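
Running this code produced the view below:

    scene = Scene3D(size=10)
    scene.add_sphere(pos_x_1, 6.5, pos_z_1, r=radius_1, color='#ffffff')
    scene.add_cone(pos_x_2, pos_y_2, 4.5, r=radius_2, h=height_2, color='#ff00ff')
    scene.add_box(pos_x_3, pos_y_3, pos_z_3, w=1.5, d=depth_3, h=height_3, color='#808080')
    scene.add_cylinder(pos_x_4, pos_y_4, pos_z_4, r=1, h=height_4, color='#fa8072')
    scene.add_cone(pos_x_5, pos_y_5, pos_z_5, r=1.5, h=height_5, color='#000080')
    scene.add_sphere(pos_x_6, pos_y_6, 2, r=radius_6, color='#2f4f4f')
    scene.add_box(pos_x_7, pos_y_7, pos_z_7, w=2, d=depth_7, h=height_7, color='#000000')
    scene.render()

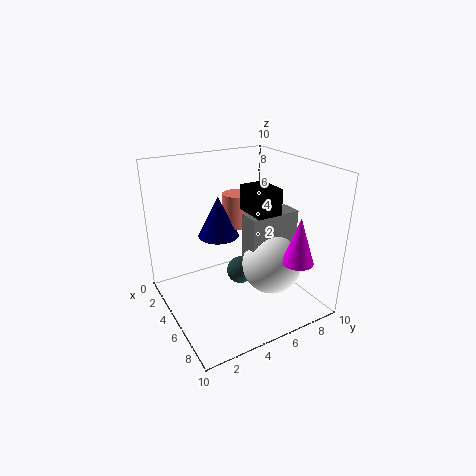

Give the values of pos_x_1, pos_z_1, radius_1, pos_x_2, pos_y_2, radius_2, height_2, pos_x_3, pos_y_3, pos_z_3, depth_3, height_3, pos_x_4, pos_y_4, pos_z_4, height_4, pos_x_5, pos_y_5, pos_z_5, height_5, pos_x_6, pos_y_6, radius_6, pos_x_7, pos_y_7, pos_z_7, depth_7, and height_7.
pos_x_1 = 7, pos_z_1 = 3.5, radius_1 = 2, pos_x_2 = 9, pos_y_2 = 7, radius_2 = 1, height_2 = 3, pos_x_3 = 5.5, pos_y_3 = 5, pos_z_3 = 3, depth_3 = 3.5, height_3 = 4, pos_x_4 = 3, pos_y_4 = 6, pos_z_4 = 5, height_4 = 2.5, pos_x_5 = 3, pos_y_5 = 4.5, pos_z_5 = 4.5, height_5 = 3, pos_x_6 = 4.5, pos_y_6 = 5.5, radius_6 = 1, pos_x_7 = 7, pos_y_7 = 4, pos_z_7 = 8, depth_7 = 1.5, height_7 = 1.5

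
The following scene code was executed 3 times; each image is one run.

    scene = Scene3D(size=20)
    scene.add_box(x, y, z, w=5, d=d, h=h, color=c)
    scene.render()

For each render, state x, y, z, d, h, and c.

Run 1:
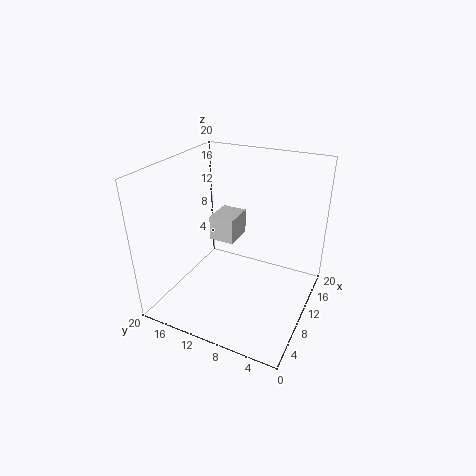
x = 14, y = 13, z = 6, d = 4, h = 4, c = 'lightgray'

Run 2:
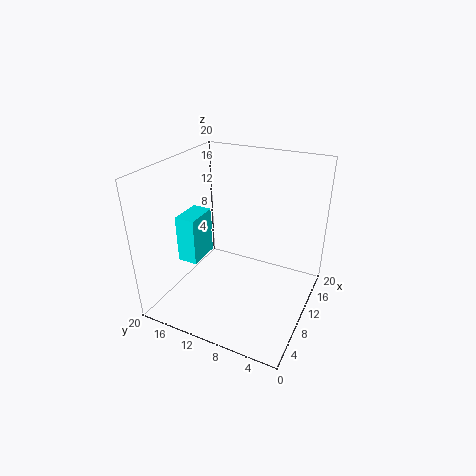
x = 8, y = 16, z = 5, d = 3, h = 7, c = 'cyan'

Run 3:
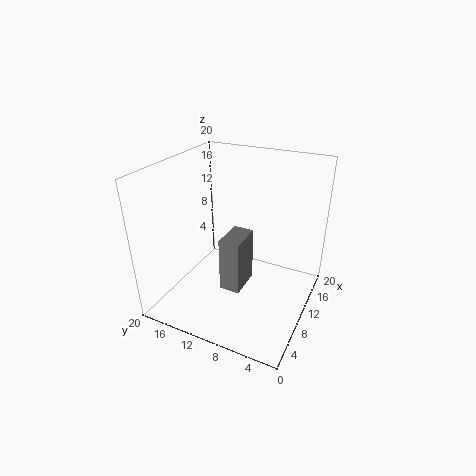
x = 8, y = 9, z = 2, d = 3, h = 8, c = 'gray'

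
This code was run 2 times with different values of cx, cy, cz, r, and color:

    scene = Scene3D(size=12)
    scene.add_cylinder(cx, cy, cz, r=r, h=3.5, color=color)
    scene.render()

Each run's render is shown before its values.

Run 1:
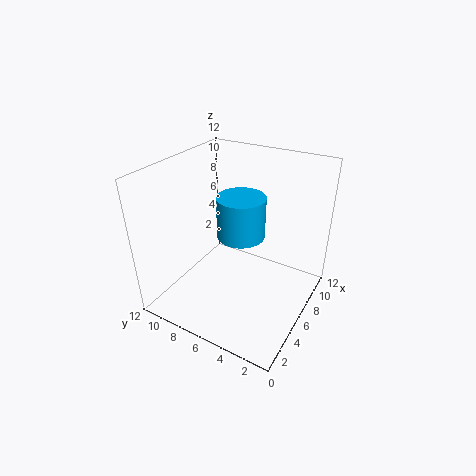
cx = 6.5, cy = 6, cz = 6, r = 2, color = 'deepskyblue'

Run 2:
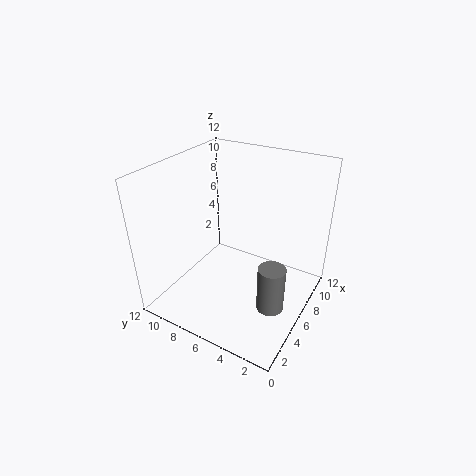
cx = 3, cy = 1.5, cz = 3, r = 1, color = 'gray'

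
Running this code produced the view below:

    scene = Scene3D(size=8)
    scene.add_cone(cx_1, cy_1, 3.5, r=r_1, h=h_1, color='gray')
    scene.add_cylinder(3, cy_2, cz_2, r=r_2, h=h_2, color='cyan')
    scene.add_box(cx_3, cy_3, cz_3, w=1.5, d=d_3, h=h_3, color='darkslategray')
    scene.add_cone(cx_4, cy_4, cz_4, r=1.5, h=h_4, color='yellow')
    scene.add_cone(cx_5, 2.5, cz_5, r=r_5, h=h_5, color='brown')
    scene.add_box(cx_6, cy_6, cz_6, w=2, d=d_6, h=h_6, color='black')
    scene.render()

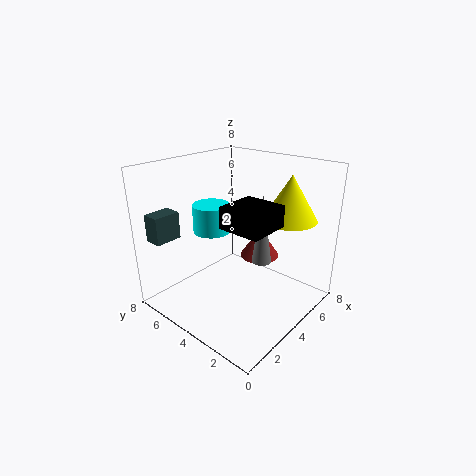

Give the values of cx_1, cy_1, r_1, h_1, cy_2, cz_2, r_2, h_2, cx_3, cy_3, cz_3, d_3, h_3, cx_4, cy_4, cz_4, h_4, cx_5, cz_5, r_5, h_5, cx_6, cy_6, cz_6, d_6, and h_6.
cx_1 = 3.5, cy_1 = 2, r_1 = 0.5, h_1 = 3.5, cy_2 = 5, cz_2 = 4.5, r_2 = 1, h_2 = 1.5, cx_3 = 0.5, cy_3 = 6.5, cz_3 = 4, d_3 = 1, h_3 = 1.5, cx_4 = 6, cy_4 = 2, cz_4 = 5, h_4 = 2.5, cx_5 = 4, cz_5 = 3.5, r_5 = 1, h_5 = 1.5, cx_6 = 1, cy_6 = 0.5, cz_6 = 6, d_6 = 2, h_6 = 1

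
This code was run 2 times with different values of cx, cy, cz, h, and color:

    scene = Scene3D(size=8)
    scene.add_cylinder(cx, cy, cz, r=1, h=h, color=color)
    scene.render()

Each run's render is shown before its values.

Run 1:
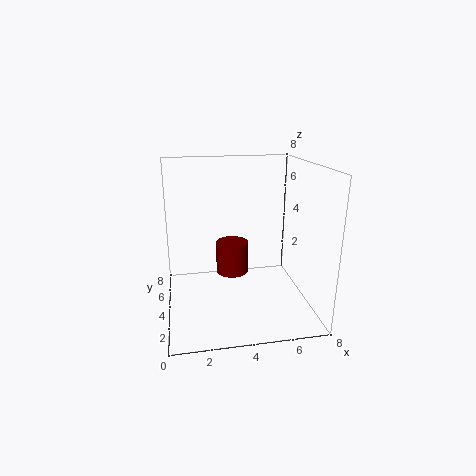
cx = 4; cy = 6; cz = 1; h = 2; color = 'maroon'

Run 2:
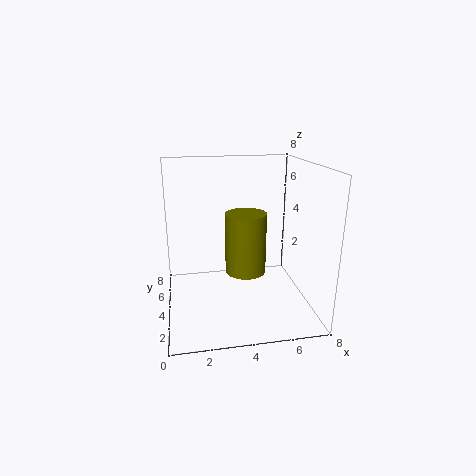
cx = 4; cy = 2; cz = 3; h = 3; color = 'olive'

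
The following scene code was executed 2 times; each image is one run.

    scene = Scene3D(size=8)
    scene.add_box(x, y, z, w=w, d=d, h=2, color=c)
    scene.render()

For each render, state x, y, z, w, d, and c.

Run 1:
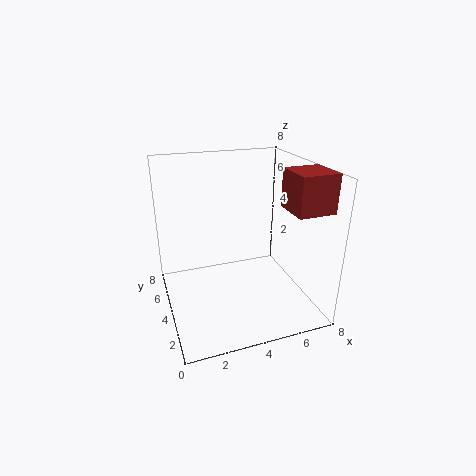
x = 6, y = 1, z = 6, w = 2, d = 2, c = 'brown'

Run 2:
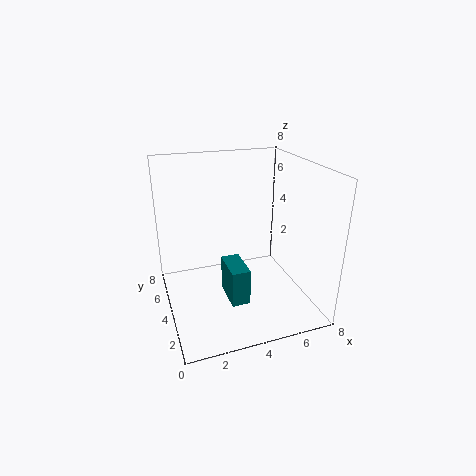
x = 3, y = 2, z = 1, w = 1, d = 2, c = 'teal'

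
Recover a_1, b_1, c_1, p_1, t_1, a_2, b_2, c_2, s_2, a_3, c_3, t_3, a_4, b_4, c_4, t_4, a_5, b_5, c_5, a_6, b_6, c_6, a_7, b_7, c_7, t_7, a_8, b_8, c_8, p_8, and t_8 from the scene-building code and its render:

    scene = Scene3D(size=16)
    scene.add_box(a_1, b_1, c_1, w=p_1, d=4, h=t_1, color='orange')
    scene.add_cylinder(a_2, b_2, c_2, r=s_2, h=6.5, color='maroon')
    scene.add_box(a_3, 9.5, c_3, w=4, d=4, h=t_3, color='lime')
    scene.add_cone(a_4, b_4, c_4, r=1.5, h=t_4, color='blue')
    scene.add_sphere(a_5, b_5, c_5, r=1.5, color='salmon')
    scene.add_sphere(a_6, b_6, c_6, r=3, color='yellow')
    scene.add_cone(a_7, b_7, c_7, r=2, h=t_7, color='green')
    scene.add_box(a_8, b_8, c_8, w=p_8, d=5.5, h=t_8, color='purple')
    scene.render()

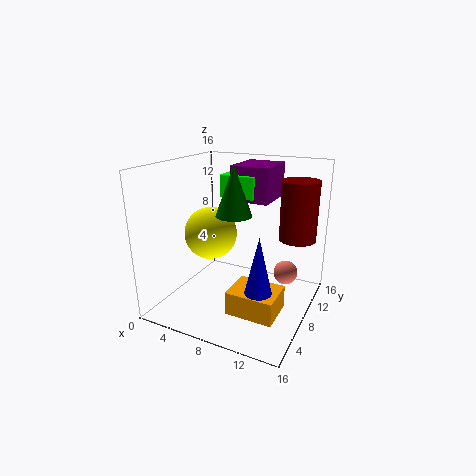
a_1 = 9; b_1 = 3; c_1 = 1.5; p_1 = 5; t_1 = 2.5; a_2 = 14; b_2 = 10.5; c_2 = 8; s_2 = 2; a_3 = 5; c_3 = 12; t_3 = 2.5; a_4 = 12; b_4 = 4.5; c_4 = 3.5; t_4 = 6.5; a_5 = 12; b_5 = 13.5; c_5 = 2; a_6 = 4.5; b_6 = 8; c_6 = 8; a_7 = 7.5; b_7 = 8; c_7 = 10.5; t_7 = 5.5; a_8 = 6; b_8 = 10; c_8 = 11.5; p_8 = 4.5; t_8 = 4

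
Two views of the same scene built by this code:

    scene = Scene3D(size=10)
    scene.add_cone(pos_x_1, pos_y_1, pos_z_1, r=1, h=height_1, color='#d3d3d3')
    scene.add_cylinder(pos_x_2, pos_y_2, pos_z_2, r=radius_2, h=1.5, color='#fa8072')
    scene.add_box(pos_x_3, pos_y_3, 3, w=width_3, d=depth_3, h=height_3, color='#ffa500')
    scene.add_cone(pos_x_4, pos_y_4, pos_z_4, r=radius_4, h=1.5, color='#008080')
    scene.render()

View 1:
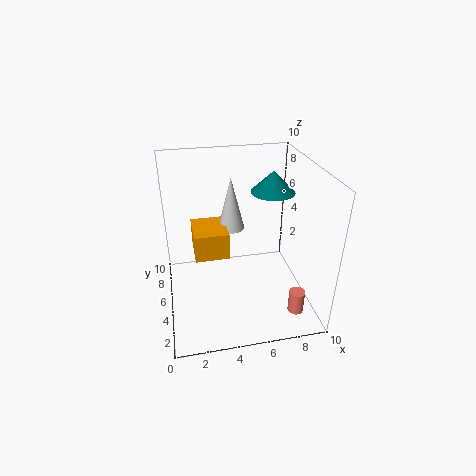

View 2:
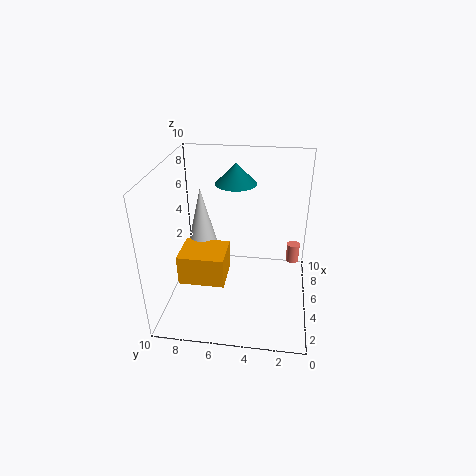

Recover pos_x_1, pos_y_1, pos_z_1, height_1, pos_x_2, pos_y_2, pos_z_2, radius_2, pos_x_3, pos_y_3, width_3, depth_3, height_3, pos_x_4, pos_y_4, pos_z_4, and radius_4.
pos_x_1 = 5; pos_y_1 = 7.5; pos_z_1 = 4.5; height_1 = 4; pos_x_2 = 8; pos_y_2 = 1; pos_z_2 = 1.5; radius_2 = 0.5; pos_x_3 = 2; pos_y_3 = 5.5; width_3 = 2.5; depth_3 = 3; height_3 = 2; pos_x_4 = 7.5; pos_y_4 = 5.5; pos_z_4 = 8; radius_4 = 1.5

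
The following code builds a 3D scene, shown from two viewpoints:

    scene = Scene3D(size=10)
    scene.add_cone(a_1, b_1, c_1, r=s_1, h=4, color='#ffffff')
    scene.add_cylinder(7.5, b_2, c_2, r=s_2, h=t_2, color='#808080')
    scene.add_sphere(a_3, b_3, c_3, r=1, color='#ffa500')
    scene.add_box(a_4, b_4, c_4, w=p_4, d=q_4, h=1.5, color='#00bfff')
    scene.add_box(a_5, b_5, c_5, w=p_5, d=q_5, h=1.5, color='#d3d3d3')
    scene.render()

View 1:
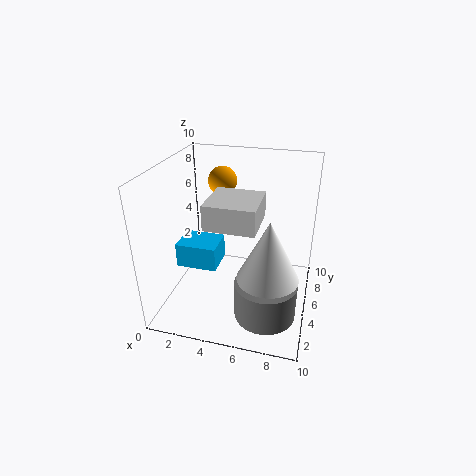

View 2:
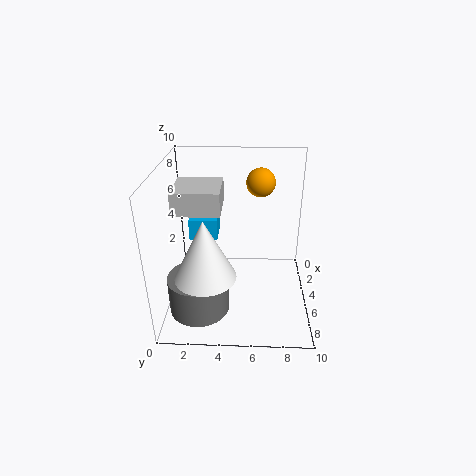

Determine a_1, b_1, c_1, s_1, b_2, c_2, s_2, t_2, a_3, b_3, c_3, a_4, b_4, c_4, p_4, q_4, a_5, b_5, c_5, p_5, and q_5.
a_1 = 7.5; b_1 = 3; c_1 = 3.5; s_1 = 2; b_2 = 2.5; c_2 = 1; s_2 = 2; t_2 = 2.5; a_3 = 3.5; b_3 = 6.5; c_3 = 8.5; a_4 = 2; b_4 = 1.5; c_4 = 4.5; p_4 = 2.5; q_4 = 2; a_5 = 4; b_5 = 1; c_5 = 7.5; p_5 = 3; q_5 = 3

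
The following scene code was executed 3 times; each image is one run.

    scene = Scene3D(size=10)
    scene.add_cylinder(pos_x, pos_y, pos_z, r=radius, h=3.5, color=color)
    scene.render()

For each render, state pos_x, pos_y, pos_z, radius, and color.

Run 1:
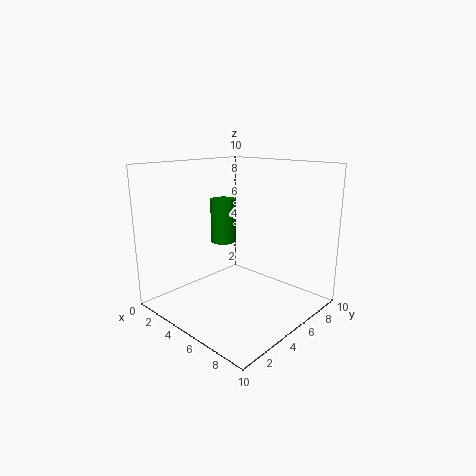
pos_x = 1.5, pos_y = 7, pos_z = 3.5, radius = 1, color = 'green'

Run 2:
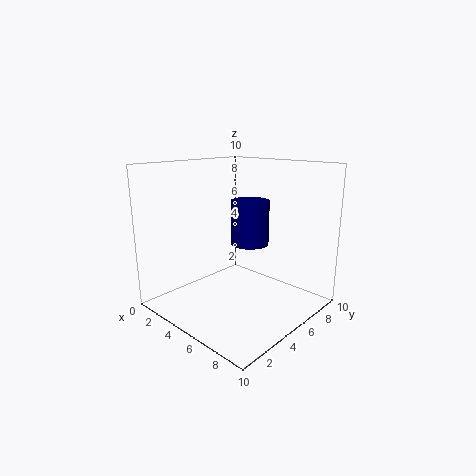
pos_x = 3.5, pos_y = 8, pos_z = 3.5, radius = 1.5, color = 'navy'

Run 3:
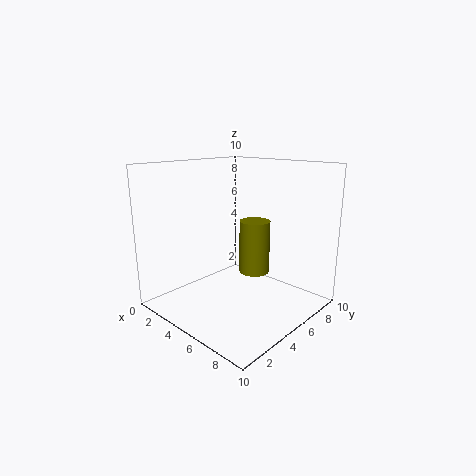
pos_x = 6.5, pos_y = 5, pos_z = 3, radius = 1, color = 'olive'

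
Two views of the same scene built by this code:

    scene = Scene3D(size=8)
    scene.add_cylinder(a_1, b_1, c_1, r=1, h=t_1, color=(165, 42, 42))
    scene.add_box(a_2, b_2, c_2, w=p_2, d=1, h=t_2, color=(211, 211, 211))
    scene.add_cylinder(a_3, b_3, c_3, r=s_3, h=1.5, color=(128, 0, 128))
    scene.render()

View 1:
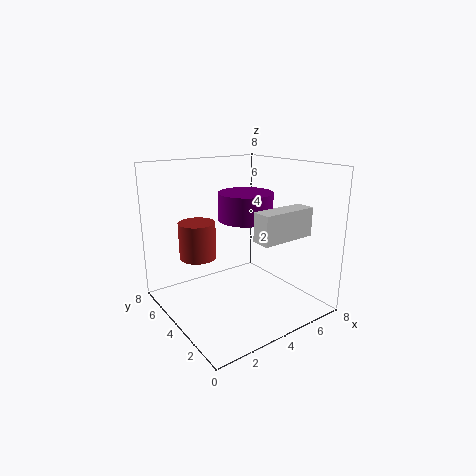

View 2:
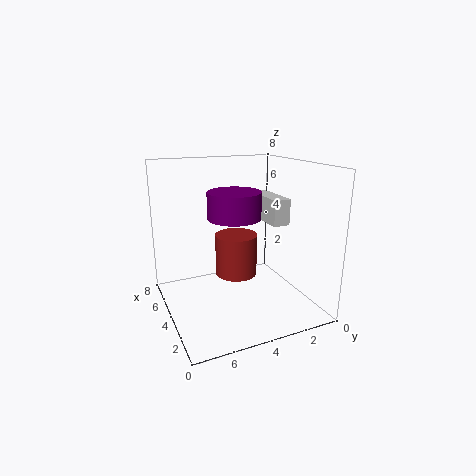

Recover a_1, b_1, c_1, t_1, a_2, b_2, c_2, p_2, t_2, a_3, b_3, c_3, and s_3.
a_1 = 2; b_1 = 5; c_1 = 3; t_1 = 2; a_2 = 3.5; b_2 = 1; c_2 = 4.5; p_2 = 3; t_2 = 1.5; a_3 = 4.5; b_3 = 4; c_3 = 5; s_3 = 1.5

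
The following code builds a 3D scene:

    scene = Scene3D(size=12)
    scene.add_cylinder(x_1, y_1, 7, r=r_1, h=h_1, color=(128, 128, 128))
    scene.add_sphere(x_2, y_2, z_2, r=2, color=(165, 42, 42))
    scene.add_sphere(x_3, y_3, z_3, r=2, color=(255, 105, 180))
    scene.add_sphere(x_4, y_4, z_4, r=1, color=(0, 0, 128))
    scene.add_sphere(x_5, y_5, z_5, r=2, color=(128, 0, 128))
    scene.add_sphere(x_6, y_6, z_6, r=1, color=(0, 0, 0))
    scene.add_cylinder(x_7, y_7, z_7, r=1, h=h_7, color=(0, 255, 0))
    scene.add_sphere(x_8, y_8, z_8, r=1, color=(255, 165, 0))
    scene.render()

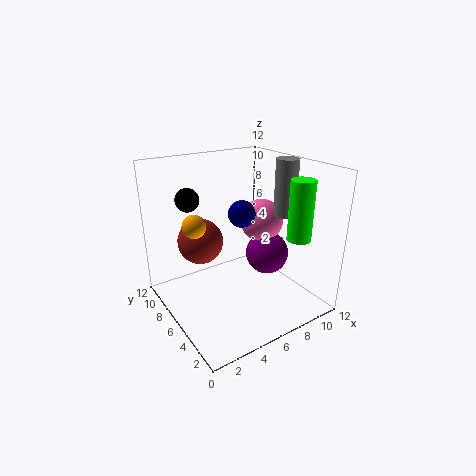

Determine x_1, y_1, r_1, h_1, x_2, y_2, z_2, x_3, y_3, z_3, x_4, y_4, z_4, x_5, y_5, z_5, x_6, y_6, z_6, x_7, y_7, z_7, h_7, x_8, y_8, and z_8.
x_1 = 11
y_1 = 6
r_1 = 1
h_1 = 5
x_2 = 4
y_2 = 9
z_2 = 5
x_3 = 10
y_3 = 8
z_3 = 6
x_4 = 5
y_4 = 4
z_4 = 9
x_5 = 10
y_5 = 7
z_5 = 3
x_6 = 3
y_6 = 9
z_6 = 9
x_7 = 10
y_7 = 3
z_7 = 6
h_7 = 5
x_8 = 3
y_8 = 8
z_8 = 7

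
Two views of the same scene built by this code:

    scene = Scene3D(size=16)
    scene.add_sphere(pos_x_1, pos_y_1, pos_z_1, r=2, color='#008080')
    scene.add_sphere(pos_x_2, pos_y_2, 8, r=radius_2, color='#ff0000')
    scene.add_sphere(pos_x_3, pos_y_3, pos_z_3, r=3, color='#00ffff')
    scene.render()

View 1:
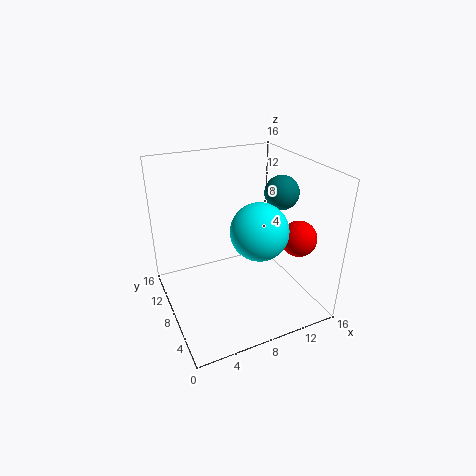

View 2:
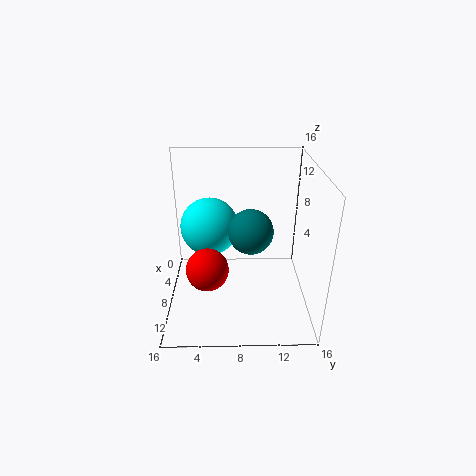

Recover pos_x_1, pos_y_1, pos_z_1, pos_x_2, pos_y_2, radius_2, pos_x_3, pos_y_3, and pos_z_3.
pos_x_1 = 14, pos_y_1 = 9, pos_z_1 = 12, pos_x_2 = 14, pos_y_2 = 5, radius_2 = 2, pos_x_3 = 9, pos_y_3 = 5, pos_z_3 = 10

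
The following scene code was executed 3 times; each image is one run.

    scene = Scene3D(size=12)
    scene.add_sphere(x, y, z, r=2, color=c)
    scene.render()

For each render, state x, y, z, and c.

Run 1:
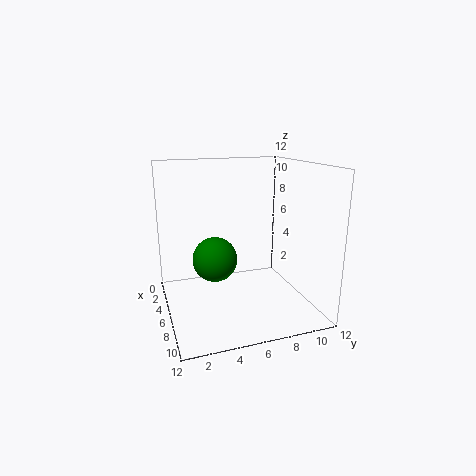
x = 4, y = 4.5, z = 3.5, c = 'green'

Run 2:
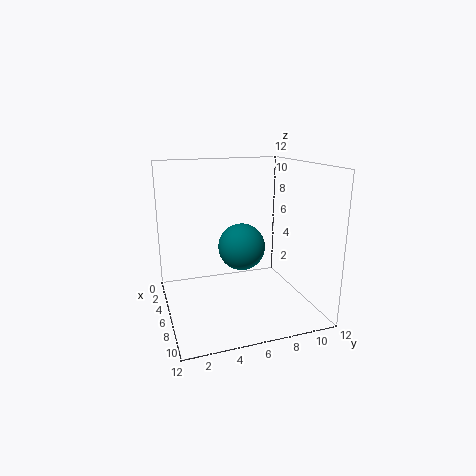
x = 5.5, y = 6.5, z = 5, c = 'teal'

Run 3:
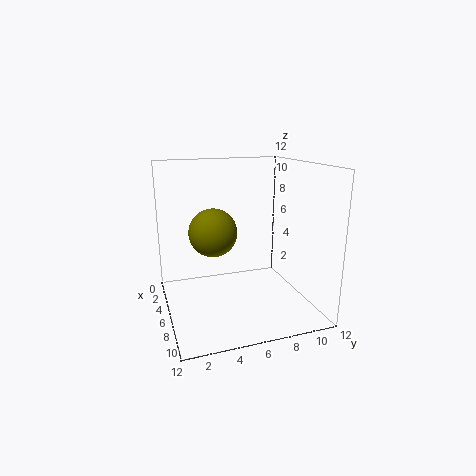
x = 5.5, y = 4, z = 6.5, c = 'olive'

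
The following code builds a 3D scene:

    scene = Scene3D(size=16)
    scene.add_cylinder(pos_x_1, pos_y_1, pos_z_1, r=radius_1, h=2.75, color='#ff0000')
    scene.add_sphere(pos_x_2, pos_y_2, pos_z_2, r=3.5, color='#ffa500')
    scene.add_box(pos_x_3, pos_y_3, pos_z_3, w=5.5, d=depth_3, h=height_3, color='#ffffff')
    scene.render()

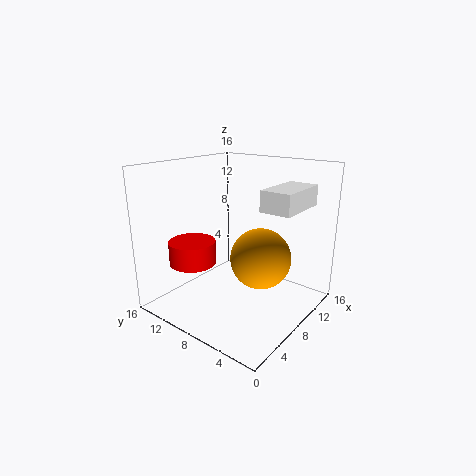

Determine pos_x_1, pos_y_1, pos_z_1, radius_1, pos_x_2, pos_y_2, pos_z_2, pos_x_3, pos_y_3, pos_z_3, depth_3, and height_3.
pos_x_1 = 6; pos_y_1 = 13.25; pos_z_1 = 4.25; radius_1 = 2.75; pos_x_2 = 10; pos_y_2 = 6.25; pos_z_2 = 5.25; pos_x_3 = 5; pos_y_3 = 0.25; pos_z_3 = 12.5; depth_3 = 3; height_3 = 2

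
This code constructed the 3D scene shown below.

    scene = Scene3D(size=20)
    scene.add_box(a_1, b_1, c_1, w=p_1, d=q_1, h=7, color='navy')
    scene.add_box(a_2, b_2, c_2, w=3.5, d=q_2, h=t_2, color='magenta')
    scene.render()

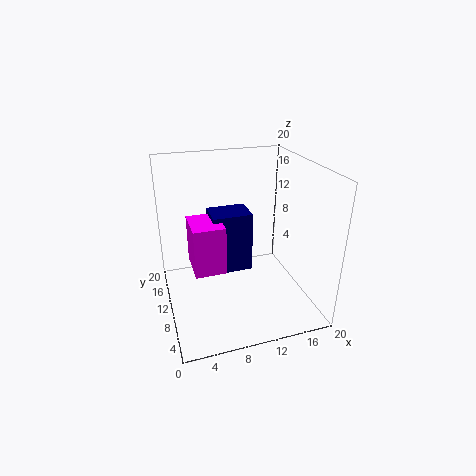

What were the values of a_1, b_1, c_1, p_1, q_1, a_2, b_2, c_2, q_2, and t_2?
a_1 = 5; b_1 = 3; c_1 = 9.5; p_1 = 4.5; q_1 = 3.5; a_2 = 2.5; b_2 = 1.5; c_2 = 10.5; q_2 = 4.5; t_2 = 5.5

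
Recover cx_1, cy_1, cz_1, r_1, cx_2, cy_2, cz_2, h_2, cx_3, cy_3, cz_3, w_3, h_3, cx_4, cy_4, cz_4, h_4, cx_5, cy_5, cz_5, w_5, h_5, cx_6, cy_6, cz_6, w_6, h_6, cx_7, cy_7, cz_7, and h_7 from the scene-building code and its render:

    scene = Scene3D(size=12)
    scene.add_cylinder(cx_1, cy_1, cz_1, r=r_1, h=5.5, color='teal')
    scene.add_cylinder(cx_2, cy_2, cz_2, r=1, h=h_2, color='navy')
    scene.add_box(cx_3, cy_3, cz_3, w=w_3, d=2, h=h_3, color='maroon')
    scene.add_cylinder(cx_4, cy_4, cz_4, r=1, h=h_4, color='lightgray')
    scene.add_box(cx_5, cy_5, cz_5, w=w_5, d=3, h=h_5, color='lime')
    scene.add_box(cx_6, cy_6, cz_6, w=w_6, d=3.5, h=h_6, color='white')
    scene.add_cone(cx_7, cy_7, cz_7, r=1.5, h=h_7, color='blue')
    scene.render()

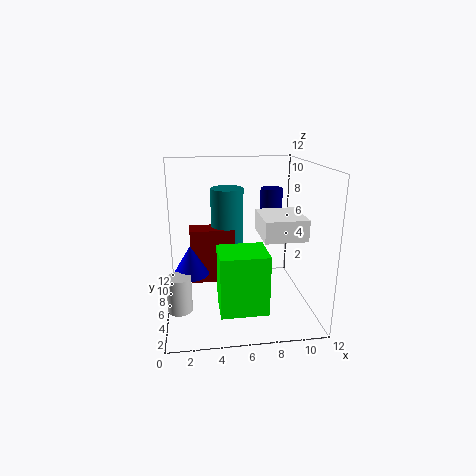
cx_1 = 5.5, cy_1 = 9.5, cz_1 = 4, r_1 = 1.5, cx_2 = 9.5, cy_2 = 9, cz_2 = 5, h_2 = 4.5, cx_3 = 2, cy_3 = 8, cz_3 = 1, w_3 = 4, h_3 = 5, cx_4 = 1, cy_4 = 4.5, cz_4 = 0.5, h_4 = 3, cx_5 = 4, cy_5 = 0.5, cz_5 = 2, w_5 = 3.5, h_5 = 4.5, cx_6 = 7, cy_6 = 0.5, cz_6 = 7.5, w_6 = 3, h_6 = 1.5, cx_7 = 2, cy_7 = 6, cz_7 = 3, h_7 = 2.5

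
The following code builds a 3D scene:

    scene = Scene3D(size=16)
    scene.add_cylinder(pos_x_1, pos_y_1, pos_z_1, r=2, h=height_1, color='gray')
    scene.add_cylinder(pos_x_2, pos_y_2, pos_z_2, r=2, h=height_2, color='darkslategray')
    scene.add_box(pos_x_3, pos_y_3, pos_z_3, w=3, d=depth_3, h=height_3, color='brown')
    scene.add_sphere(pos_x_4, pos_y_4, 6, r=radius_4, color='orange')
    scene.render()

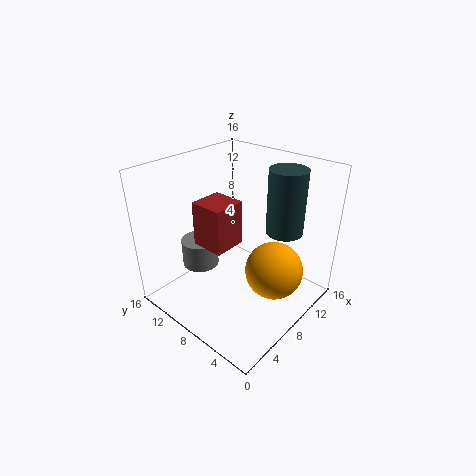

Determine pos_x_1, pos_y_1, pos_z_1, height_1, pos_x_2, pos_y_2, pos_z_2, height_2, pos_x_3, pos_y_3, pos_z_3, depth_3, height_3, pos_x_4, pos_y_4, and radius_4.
pos_x_1 = 5; pos_y_1 = 11; pos_z_1 = 5; height_1 = 3; pos_x_2 = 11; pos_y_2 = 4; pos_z_2 = 9; height_2 = 7; pos_x_3 = 1; pos_y_3 = 4; pos_z_3 = 11; depth_3 = 3; height_3 = 4; pos_x_4 = 8; pos_y_4 = 3; radius_4 = 3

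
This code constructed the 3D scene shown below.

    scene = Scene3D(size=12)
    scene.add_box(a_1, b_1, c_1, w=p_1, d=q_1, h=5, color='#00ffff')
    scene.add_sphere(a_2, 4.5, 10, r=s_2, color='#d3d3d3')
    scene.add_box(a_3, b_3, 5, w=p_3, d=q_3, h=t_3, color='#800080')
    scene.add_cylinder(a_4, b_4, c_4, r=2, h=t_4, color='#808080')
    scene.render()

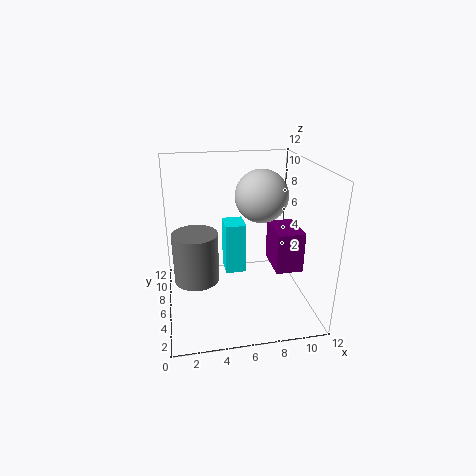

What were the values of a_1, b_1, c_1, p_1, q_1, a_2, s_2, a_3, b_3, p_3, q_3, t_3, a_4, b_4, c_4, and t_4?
a_1 = 5.5
b_1 = 9.5
c_1 = 0.5
p_1 = 2
q_1 = 2.5
a_2 = 7.5
s_2 = 2
a_3 = 8
b_3 = 1.5
p_3 = 2
q_3 = 3
t_3 = 3
a_4 = 2.5
b_4 = 7.5
c_4 = 1.5
t_4 = 4.5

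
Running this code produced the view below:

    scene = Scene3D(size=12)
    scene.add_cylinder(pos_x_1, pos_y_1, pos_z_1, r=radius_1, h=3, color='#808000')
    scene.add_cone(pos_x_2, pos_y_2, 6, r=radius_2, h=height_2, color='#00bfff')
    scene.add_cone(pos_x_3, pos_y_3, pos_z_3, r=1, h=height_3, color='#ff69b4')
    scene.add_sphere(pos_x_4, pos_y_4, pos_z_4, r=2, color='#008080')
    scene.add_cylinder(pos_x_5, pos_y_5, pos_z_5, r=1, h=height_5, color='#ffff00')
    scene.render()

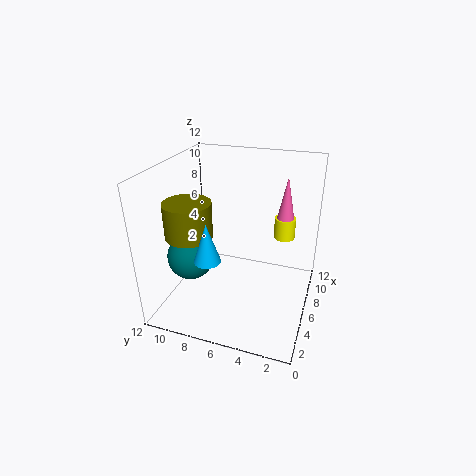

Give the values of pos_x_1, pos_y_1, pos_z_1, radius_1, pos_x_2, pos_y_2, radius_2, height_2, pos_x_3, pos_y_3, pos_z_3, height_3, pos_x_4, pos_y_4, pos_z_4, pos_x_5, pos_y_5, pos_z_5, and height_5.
pos_x_1 = 5
pos_y_1 = 10
pos_z_1 = 6
radius_1 = 2
pos_x_2 = 2
pos_y_2 = 7
radius_2 = 1
height_2 = 3
pos_x_3 = 11
pos_y_3 = 3
pos_z_3 = 5
height_3 = 5
pos_x_4 = 5
pos_y_4 = 10
pos_z_4 = 4
pos_x_5 = 11
pos_y_5 = 3
pos_z_5 = 4
height_5 = 2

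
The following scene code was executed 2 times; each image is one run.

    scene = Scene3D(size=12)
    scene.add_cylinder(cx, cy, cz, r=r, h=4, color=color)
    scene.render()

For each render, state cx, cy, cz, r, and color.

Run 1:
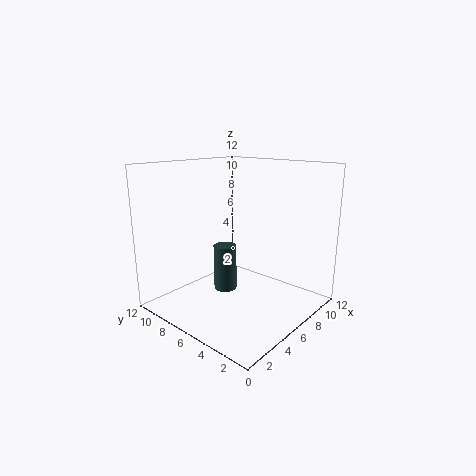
cx = 6, cy = 7.5, cz = 1, r = 1, color = 'darkslategray'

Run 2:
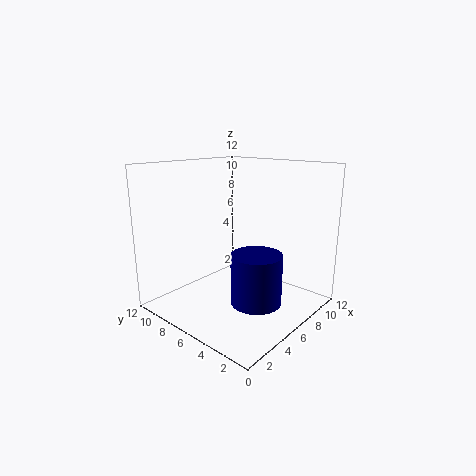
cx = 5, cy = 3.25, cz = 1.5, r = 2, color = 'navy'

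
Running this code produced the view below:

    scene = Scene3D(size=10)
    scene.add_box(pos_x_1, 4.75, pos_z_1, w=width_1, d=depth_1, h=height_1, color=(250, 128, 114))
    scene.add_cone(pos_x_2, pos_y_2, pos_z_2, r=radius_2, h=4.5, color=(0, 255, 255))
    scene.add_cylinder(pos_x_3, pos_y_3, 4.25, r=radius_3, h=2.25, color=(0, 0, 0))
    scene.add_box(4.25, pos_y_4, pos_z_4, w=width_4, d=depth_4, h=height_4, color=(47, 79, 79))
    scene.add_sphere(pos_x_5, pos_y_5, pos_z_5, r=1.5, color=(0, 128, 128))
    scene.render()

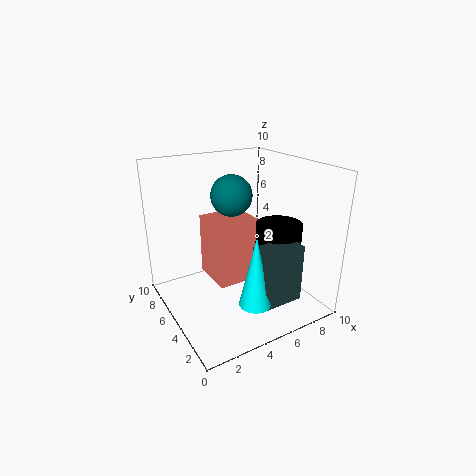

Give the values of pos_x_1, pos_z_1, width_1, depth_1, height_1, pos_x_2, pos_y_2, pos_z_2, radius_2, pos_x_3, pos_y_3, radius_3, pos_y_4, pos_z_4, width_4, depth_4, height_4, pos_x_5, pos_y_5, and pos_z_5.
pos_x_1 = 3.5
pos_z_1 = 1.5
width_1 = 3.25
depth_1 = 3.25
height_1 = 4.5
pos_x_2 = 4
pos_y_2 = 1.25
pos_z_2 = 2.25
radius_2 = 1
pos_x_3 = 6.75
pos_y_3 = 2.75
radius_3 = 1.5
pos_y_4 = 0.5
pos_z_4 = 2
width_4 = 2.75
depth_4 = 1.5
height_4 = 3.75
pos_x_5 = 5.5
pos_y_5 = 6.75
pos_z_5 = 7.5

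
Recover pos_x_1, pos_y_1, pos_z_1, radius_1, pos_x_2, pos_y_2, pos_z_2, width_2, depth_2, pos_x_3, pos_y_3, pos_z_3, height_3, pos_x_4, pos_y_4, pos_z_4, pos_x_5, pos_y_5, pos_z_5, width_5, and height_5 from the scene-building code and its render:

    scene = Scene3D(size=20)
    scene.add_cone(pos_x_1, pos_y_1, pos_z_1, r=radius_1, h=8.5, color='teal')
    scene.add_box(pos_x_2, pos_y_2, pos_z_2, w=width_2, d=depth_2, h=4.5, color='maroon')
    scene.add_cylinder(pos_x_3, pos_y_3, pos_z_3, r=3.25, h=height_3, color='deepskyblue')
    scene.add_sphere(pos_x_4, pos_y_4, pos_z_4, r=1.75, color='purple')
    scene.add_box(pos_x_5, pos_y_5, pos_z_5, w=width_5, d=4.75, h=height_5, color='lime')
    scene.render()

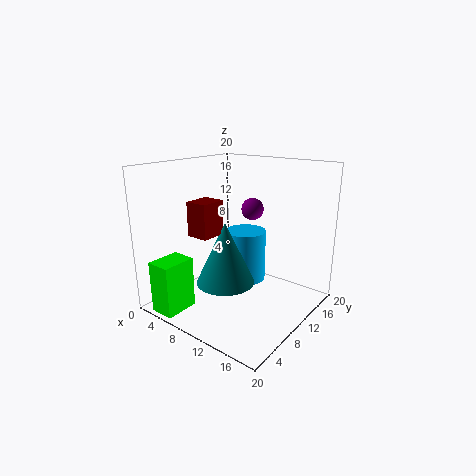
pos_x_1 = 9.75; pos_y_1 = 7.5; pos_z_1 = 4.25; radius_1 = 4; pos_x_2 = 6.5; pos_y_2 = 4; pos_z_2 = 11.25; width_2 = 3; depth_2 = 3.5; pos_x_3 = 6.75; pos_y_3 = 16.25; pos_z_3 = 0.5; height_3 = 8.25; pos_x_4 = 7.5; pos_y_4 = 17; pos_z_4 = 12.25; pos_x_5 = 2.25; pos_y_5 = 0.5; pos_z_5 = 0.25; width_5 = 3.5; height_5 = 7.25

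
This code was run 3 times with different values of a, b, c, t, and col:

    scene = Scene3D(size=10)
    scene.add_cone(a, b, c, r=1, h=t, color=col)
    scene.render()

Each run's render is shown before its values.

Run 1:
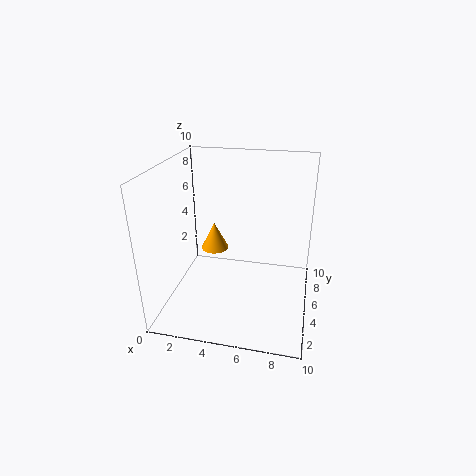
a = 3, b = 6, c = 3.5, t = 2, col = 'orange'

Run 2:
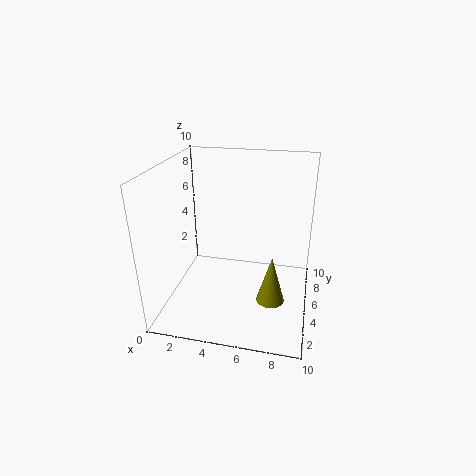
a = 7.5, b = 4.5, c = 0.5, t = 3.5, col = 'olive'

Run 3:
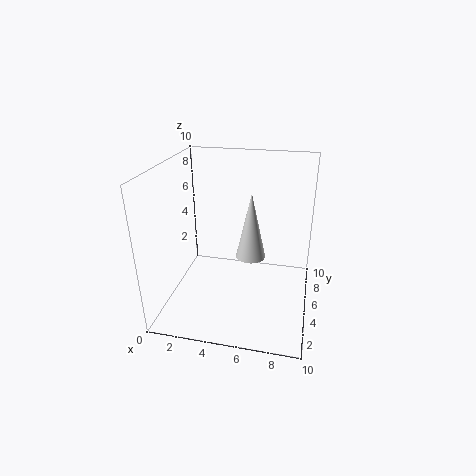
a = 6, b = 4.5, c = 4, t = 4.5, col = 'lightgray'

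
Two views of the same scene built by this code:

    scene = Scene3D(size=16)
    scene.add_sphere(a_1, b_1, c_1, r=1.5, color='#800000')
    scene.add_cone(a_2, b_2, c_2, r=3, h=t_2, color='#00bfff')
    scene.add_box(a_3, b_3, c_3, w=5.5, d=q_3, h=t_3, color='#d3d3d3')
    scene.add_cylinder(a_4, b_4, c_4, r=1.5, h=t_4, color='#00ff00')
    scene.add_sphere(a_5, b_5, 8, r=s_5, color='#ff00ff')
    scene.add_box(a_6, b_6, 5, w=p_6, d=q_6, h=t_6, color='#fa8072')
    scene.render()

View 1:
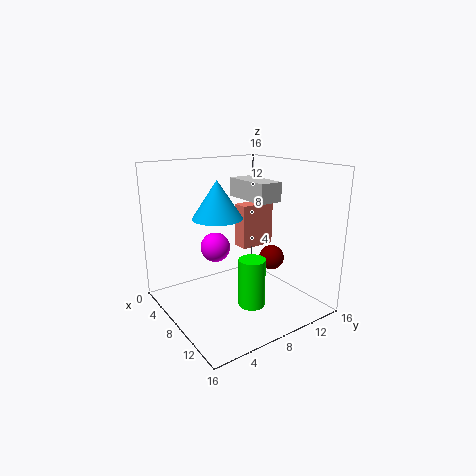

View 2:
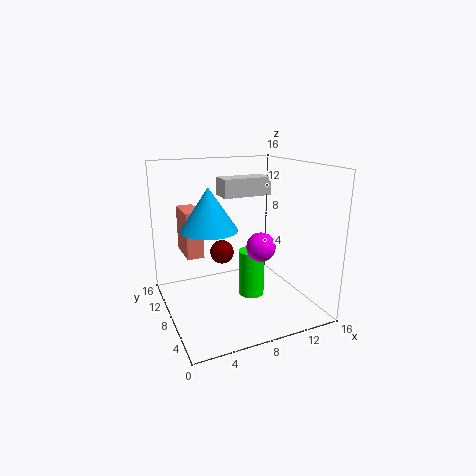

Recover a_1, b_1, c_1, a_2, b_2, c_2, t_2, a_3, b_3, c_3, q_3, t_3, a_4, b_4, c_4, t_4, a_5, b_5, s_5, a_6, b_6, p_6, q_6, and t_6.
a_1 = 8; b_1 = 13; c_1 = 4.5; a_2 = 4.5; b_2 = 7.5; c_2 = 9.5; t_2 = 4.5; a_3 = 6.5; b_3 = 8; c_3 = 12.5; q_3 = 2.5; t_3 = 2; a_4 = 10; b_4 = 8.5; c_4 = 0.5; t_4 = 5.5; a_5 = 9; b_5 = 4.5; s_5 = 1.5; a_6 = 3; b_6 = 11; p_6 = 2; q_6 = 4.5; t_6 = 5.5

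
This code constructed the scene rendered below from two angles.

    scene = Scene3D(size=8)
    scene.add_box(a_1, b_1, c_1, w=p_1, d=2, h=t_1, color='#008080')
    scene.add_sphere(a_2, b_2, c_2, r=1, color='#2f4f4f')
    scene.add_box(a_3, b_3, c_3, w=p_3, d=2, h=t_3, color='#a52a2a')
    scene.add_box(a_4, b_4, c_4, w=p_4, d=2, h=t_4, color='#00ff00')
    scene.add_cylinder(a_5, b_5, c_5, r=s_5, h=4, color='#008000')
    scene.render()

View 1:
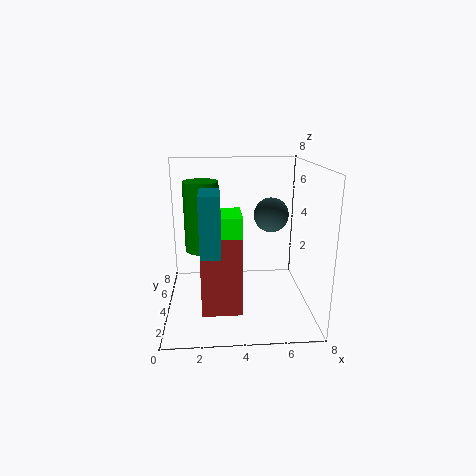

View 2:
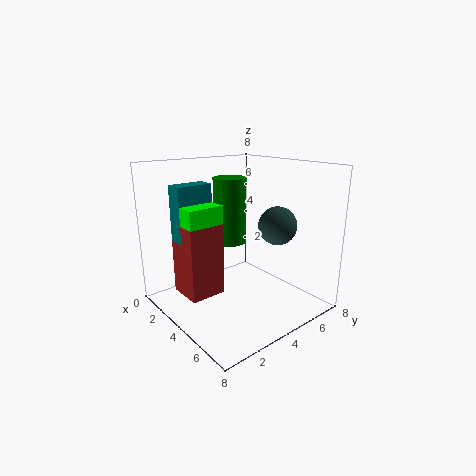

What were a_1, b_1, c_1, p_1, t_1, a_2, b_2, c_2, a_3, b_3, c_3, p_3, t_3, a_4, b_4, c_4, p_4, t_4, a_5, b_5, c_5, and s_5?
a_1 = 2
b_1 = 1
c_1 = 4
p_1 = 1
t_1 = 3
a_2 = 6
b_2 = 5
c_2 = 5
a_3 = 2
b_3 = 1
c_3 = 1
p_3 = 2
t_3 = 4
a_4 = 3
b_4 = 1
c_4 = 4
p_4 = 1
t_4 = 2
a_5 = 2
b_5 = 5
c_5 = 3
s_5 = 1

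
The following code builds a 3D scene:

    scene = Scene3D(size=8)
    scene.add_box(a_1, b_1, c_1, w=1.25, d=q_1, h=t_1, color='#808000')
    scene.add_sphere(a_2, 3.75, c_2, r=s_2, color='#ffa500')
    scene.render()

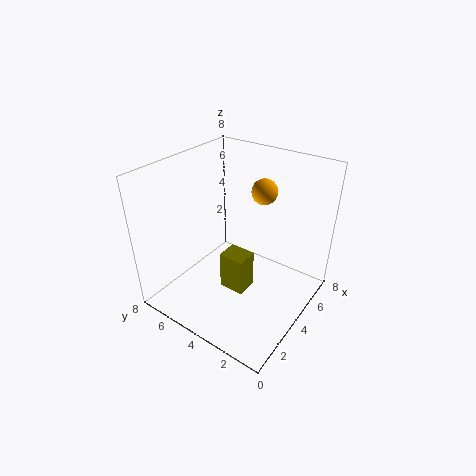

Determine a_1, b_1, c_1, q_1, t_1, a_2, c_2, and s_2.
a_1 = 3.25
b_1 = 3.25
c_1 = 0.75
q_1 = 1.5
t_1 = 2.25
a_2 = 6.25
c_2 = 6
s_2 = 0.75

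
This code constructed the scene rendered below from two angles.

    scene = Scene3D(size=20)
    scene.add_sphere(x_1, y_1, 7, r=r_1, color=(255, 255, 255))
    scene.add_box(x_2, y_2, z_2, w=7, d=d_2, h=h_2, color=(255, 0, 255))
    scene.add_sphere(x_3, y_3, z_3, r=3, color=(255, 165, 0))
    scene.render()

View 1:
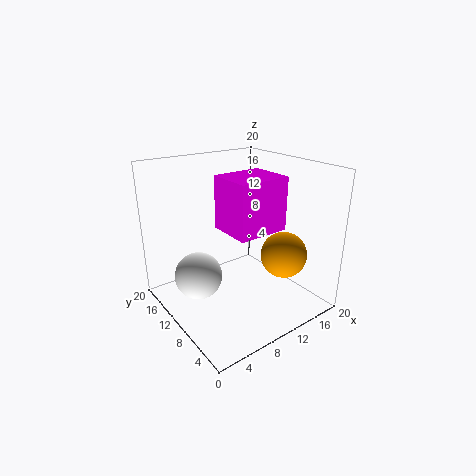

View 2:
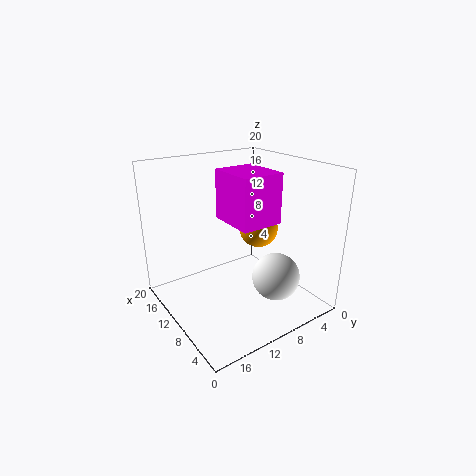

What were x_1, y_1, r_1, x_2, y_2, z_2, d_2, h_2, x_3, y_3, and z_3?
x_1 = 3; y_1 = 9; r_1 = 3; x_2 = 7; y_2 = 5; z_2 = 12; d_2 = 6; h_2 = 7; x_3 = 13; y_3 = 4; z_3 = 9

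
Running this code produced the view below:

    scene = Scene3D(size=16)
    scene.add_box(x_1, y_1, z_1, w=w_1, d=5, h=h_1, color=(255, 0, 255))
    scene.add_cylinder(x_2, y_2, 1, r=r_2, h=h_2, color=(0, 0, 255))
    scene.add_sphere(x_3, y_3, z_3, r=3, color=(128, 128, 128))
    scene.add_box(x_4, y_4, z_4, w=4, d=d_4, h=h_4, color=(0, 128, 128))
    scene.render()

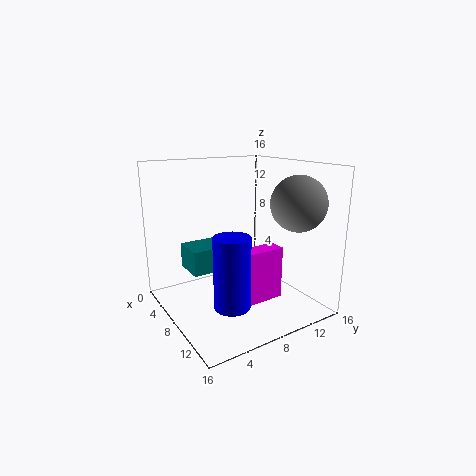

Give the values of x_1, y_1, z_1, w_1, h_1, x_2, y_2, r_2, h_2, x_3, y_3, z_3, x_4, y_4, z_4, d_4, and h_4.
x_1 = 9, y_1 = 7, z_1 = 1, w_1 = 2, h_1 = 6, x_2 = 10, y_2 = 6, r_2 = 2, h_2 = 8, x_3 = 12, y_3 = 13, z_3 = 12, x_4 = 1, y_4 = 4, z_4 = 3, d_4 = 5, h_4 = 3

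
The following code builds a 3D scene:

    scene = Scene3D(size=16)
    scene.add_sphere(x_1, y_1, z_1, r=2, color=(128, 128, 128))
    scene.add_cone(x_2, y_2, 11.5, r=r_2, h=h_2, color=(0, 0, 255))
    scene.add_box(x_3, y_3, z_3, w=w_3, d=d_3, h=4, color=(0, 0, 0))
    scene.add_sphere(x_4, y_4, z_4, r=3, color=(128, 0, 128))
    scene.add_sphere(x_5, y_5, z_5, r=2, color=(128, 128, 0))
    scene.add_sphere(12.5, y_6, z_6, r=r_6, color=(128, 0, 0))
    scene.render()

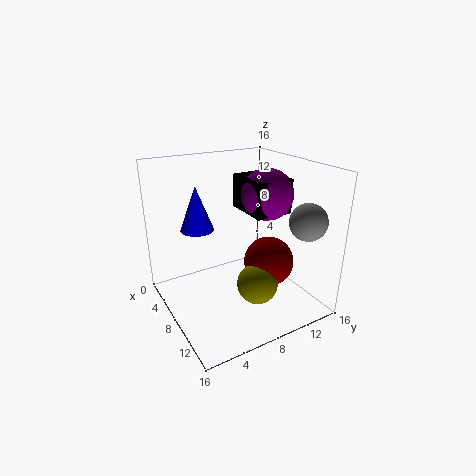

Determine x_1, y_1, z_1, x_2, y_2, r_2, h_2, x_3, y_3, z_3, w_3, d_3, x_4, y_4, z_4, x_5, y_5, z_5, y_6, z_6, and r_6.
x_1 = 13; y_1 = 13.5; z_1 = 10.5; x_2 = 11; y_2 = 2; r_2 = 1.5; h_2 = 4; x_3 = 3.5; y_3 = 10; z_3 = 10; w_3 = 5.5; d_3 = 4.5; x_4 = 7; y_4 = 12.5; z_4 = 12; x_5 = 13.5; y_5 = 7; z_5 = 5.5; y_6 = 9; z_6 = 7; r_6 = 2.5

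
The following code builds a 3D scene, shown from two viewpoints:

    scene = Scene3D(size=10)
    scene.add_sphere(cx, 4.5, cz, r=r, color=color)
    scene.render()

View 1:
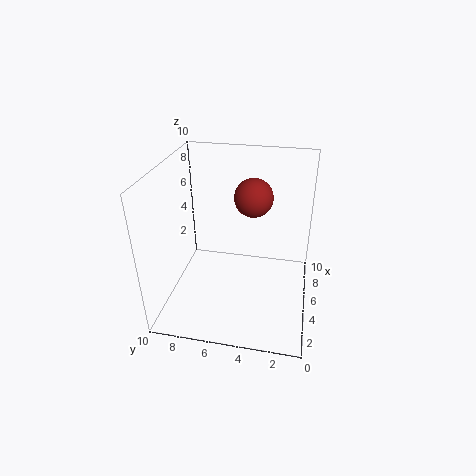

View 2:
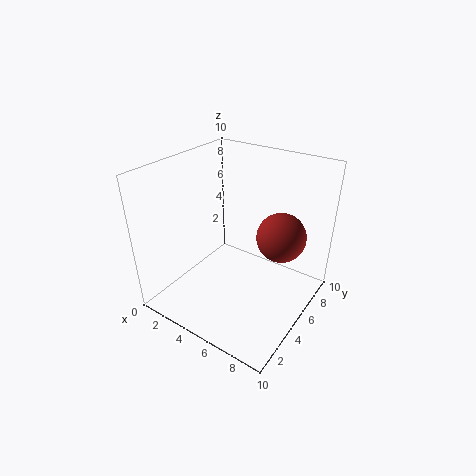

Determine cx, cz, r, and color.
cx = 8.5, cz = 6.5, r = 1.5, color = 'brown'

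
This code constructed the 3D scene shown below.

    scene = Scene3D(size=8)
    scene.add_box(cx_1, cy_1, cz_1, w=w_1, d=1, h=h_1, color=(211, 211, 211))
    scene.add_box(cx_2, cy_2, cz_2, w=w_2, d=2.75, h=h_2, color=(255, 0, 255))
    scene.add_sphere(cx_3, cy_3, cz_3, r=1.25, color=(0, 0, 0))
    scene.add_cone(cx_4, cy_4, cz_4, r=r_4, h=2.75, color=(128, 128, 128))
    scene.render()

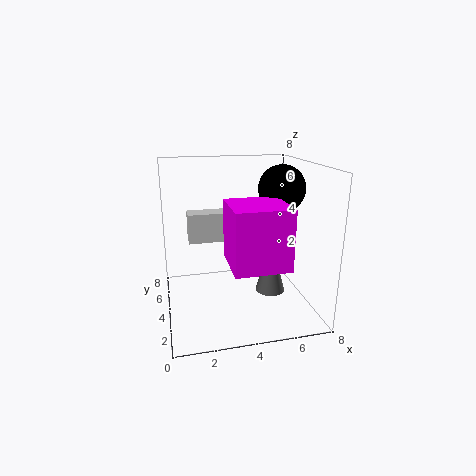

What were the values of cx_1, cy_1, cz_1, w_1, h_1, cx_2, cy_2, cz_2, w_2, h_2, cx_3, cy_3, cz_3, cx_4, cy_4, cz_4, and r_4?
cx_1 = 1.25; cy_1 = 3; cz_1 = 4.25; w_1 = 2.25; h_1 = 1.5; cx_2 = 3; cy_2 = 0.25; cz_2 = 3.5; w_2 = 2.75; h_2 = 3; cx_3 = 6.25; cy_3 = 3.5; cz_3 = 6.75; cx_4 = 5.25; cy_4 = 2; cz_4 = 1.75; r_4 = 0.75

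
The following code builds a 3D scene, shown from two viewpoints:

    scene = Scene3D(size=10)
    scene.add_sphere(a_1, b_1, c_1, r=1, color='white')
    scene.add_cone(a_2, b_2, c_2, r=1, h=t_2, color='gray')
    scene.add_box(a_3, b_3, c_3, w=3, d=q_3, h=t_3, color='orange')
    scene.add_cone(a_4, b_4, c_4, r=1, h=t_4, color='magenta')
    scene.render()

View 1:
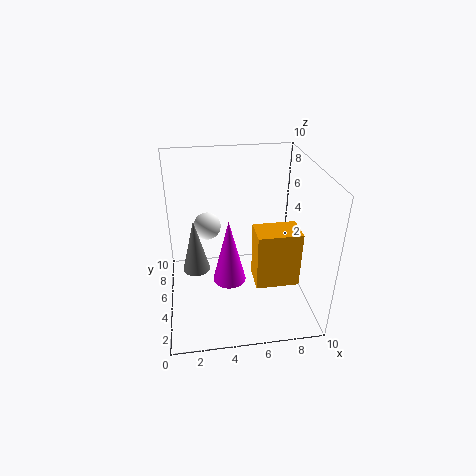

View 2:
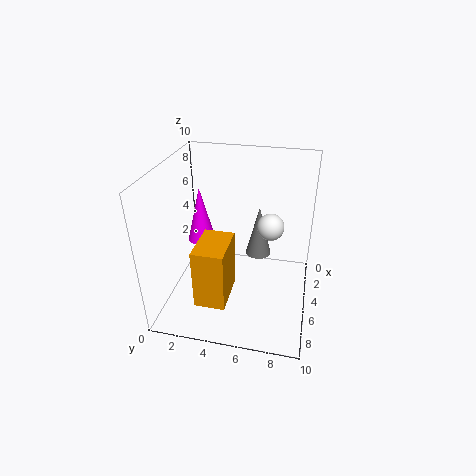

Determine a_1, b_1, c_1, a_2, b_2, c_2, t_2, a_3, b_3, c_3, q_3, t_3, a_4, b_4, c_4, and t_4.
a_1 = 3; b_1 = 7; c_1 = 5; a_2 = 2; b_2 = 6; c_2 = 2; t_2 = 4; a_3 = 6; b_3 = 3; c_3 = 2; q_3 = 2; t_3 = 4; a_4 = 4; b_4 = 2; c_4 = 4; t_4 = 4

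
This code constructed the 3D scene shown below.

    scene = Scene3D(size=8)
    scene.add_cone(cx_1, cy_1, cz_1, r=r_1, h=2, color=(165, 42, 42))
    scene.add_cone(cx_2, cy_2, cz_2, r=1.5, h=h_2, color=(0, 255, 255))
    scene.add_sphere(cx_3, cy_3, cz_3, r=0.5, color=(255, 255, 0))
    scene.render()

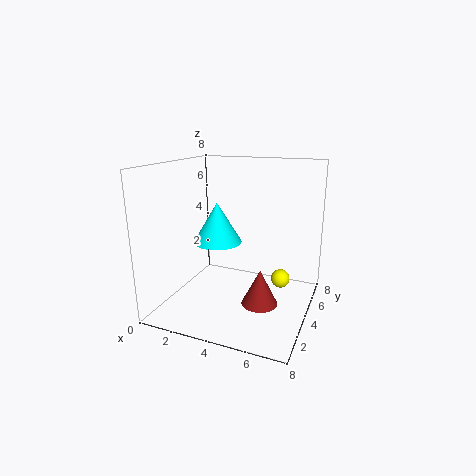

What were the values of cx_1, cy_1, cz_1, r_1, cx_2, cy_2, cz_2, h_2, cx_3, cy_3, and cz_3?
cx_1 = 5.5, cy_1 = 3.5, cz_1 = 0.5, r_1 = 1, cx_2 = 2, cy_2 = 5.5, cz_2 = 3, h_2 = 2.5, cx_3 = 6.5, cy_3 = 4, cz_3 = 2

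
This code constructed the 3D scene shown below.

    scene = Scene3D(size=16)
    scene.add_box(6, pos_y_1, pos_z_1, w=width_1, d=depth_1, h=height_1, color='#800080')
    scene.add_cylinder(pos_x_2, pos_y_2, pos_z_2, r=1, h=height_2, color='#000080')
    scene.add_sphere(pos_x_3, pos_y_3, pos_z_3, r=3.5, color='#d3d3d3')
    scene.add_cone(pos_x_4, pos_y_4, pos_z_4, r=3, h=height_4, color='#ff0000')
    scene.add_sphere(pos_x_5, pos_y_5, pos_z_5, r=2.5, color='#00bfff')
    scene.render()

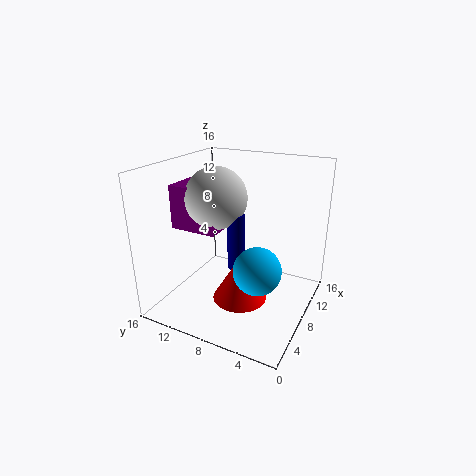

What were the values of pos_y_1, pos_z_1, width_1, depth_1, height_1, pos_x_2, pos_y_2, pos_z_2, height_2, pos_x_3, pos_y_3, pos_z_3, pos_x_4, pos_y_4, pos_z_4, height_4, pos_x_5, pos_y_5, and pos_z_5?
pos_y_1 = 10
pos_z_1 = 8.5
width_1 = 4
depth_1 = 5.5
height_1 = 5
pos_x_2 = 8.5
pos_y_2 = 8.5
pos_z_2 = 4
height_2 = 6.5
pos_x_3 = 8.5
pos_y_3 = 11
pos_z_3 = 12
pos_x_4 = 6.5
pos_y_4 = 7
pos_z_4 = 1.5
height_4 = 5
pos_x_5 = 5.5
pos_y_5 = 4.5
pos_z_5 = 6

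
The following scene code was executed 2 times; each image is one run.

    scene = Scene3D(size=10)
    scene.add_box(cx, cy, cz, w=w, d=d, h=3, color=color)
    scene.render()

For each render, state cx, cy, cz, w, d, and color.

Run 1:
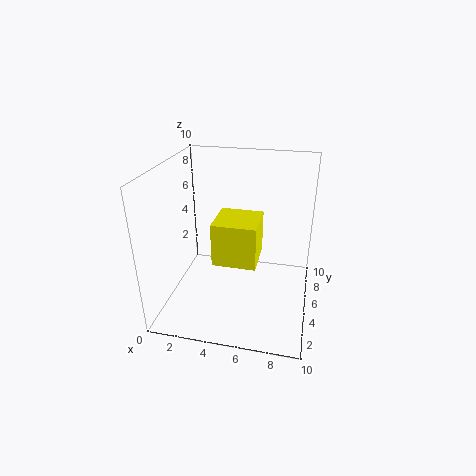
cx = 3.5; cy = 3.5; cz = 3.5; w = 3; d = 3; color = 'yellow'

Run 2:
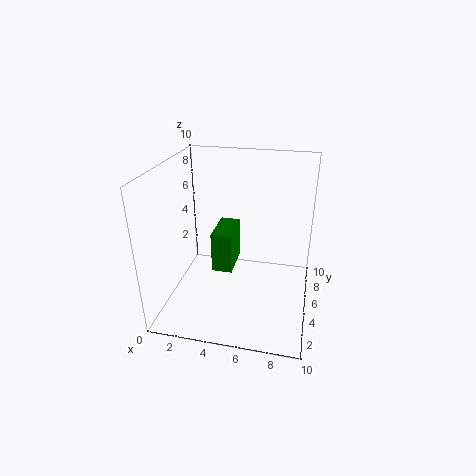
cx = 3; cy = 5; cz = 2; w = 1.5; d = 3; color = 'green'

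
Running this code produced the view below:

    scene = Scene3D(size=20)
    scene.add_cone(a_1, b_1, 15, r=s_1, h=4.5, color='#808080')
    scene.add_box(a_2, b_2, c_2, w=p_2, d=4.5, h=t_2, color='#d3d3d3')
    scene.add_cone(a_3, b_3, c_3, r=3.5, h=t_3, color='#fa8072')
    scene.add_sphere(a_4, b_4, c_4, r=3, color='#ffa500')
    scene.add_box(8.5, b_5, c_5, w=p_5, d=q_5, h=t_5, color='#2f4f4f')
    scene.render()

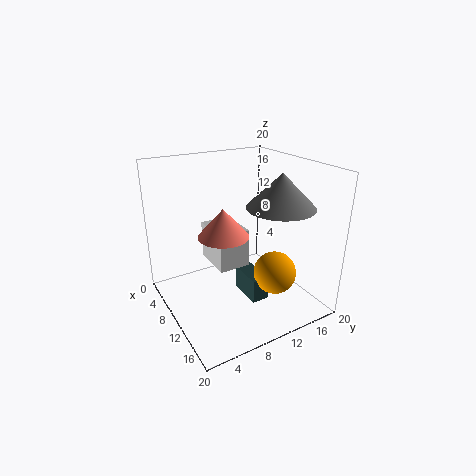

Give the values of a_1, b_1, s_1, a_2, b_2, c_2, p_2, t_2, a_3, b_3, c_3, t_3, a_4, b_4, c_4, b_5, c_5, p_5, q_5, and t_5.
a_1 = 14
b_1 = 14
s_1 = 4.5
a_2 = 4.5
b_2 = 7
c_2 = 5.5
p_2 = 6
t_2 = 5.5
a_3 = 9.5
b_3 = 8
c_3 = 10.5
t_3 = 4
a_4 = 13.5
b_4 = 14
c_4 = 5
b_5 = 10.5
c_5 = 1
p_5 = 5
q_5 = 2.5
t_5 = 3.5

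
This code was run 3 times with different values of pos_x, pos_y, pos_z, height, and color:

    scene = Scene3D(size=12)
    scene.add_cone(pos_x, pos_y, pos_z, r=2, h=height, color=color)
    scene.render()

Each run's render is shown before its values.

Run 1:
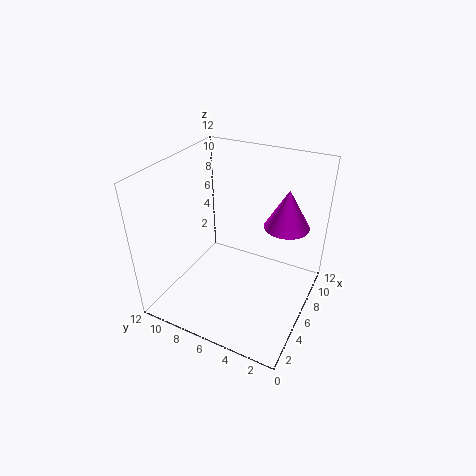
pos_x = 9.5, pos_y = 3, pos_z = 6, height = 3.5, color = 'magenta'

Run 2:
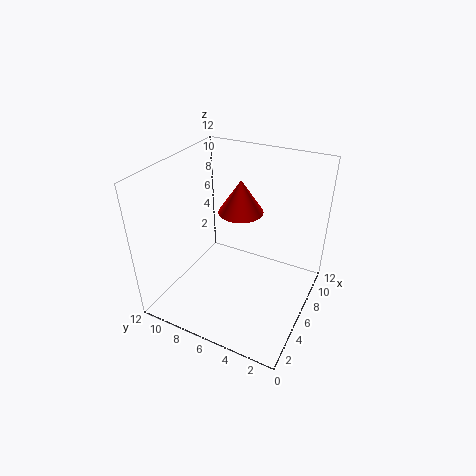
pos_x = 8.5, pos_y = 7, pos_z = 7, height = 3, color = 'red'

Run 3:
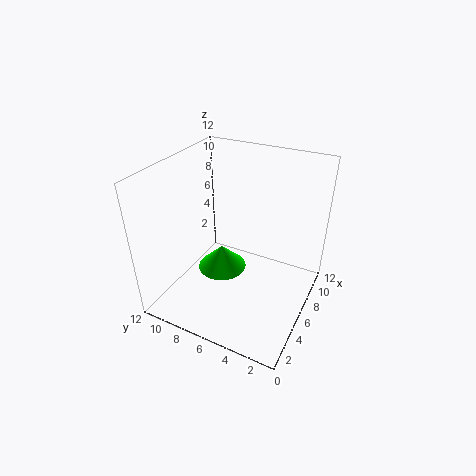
pos_x = 5, pos_y = 7, pos_z = 3.5, height = 2, color = 'lime'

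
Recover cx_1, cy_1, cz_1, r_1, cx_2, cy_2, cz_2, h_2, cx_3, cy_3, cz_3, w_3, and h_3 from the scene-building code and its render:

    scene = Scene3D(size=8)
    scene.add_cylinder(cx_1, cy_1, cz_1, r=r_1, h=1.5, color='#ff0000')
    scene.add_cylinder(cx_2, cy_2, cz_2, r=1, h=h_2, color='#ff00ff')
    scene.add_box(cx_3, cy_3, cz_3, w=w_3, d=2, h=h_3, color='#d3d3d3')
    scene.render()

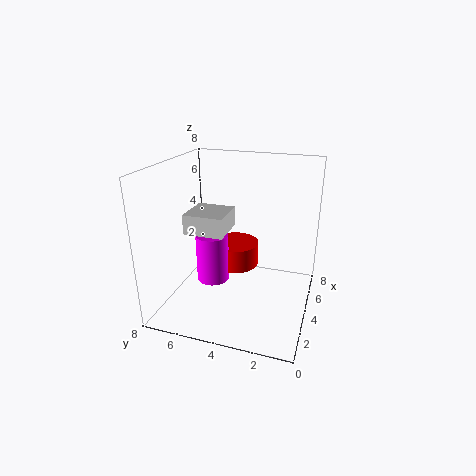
cx_1 = 6.5; cy_1 = 5; cz_1 = 1; r_1 = 1.5; cx_2 = 5; cy_2 = 6; cz_2 = 0.5; h_2 = 3; cx_3 = 1.5; cy_3 = 4; cz_3 = 5; w_3 = 2; h_3 = 1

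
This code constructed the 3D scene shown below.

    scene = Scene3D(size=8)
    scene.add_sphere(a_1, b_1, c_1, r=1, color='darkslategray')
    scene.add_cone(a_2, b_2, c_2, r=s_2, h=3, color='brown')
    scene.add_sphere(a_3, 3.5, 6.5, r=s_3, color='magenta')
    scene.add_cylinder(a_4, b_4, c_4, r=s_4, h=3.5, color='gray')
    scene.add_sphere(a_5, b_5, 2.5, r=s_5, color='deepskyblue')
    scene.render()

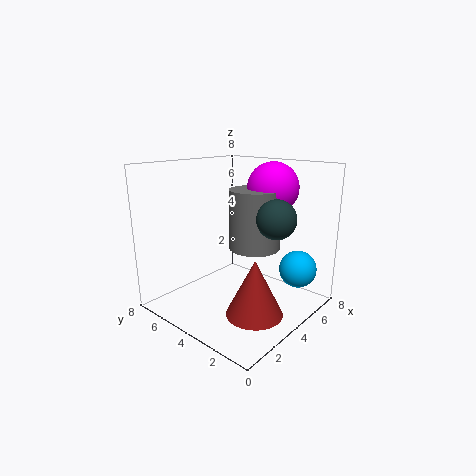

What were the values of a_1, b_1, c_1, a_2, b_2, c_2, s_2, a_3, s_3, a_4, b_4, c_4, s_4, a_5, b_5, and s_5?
a_1 = 4, b_1 = 1.5, c_1 = 5.5, a_2 = 3, b_2 = 2, c_2 = 0.5, s_2 = 1.5, a_3 = 6.5, s_3 = 1.5, a_4 = 5.5, b_4 = 4, c_4 = 3, s_4 = 1.5, a_5 = 5.5, b_5 = 1, s_5 = 1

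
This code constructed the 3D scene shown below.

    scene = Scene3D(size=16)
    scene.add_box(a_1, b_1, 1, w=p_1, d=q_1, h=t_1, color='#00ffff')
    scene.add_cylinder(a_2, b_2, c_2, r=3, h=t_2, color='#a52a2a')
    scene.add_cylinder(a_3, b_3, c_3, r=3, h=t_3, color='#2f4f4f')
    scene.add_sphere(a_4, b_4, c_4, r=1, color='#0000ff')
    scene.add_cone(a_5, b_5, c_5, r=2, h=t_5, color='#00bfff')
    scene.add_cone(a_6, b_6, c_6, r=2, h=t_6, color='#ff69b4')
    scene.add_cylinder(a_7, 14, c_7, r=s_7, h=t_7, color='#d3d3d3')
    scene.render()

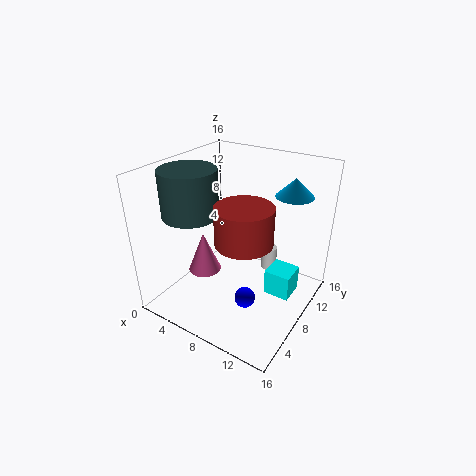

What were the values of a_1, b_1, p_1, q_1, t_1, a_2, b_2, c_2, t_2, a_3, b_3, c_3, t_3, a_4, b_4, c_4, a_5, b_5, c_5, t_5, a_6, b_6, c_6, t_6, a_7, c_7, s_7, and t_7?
a_1 = 11; b_1 = 9; p_1 = 3; q_1 = 3; t_1 = 3; a_2 = 10; b_2 = 6; c_2 = 9; t_2 = 4; a_3 = 4; b_3 = 5; c_3 = 11; t_3 = 5; a_4 = 12; b_4 = 3; c_4 = 5; a_5 = 13; b_5 = 11; c_5 = 13; t_5 = 2; a_6 = 3; b_6 = 8; c_6 = 2; t_6 = 5; a_7 = 9; c_7 = 1; s_7 = 1; t_7 = 3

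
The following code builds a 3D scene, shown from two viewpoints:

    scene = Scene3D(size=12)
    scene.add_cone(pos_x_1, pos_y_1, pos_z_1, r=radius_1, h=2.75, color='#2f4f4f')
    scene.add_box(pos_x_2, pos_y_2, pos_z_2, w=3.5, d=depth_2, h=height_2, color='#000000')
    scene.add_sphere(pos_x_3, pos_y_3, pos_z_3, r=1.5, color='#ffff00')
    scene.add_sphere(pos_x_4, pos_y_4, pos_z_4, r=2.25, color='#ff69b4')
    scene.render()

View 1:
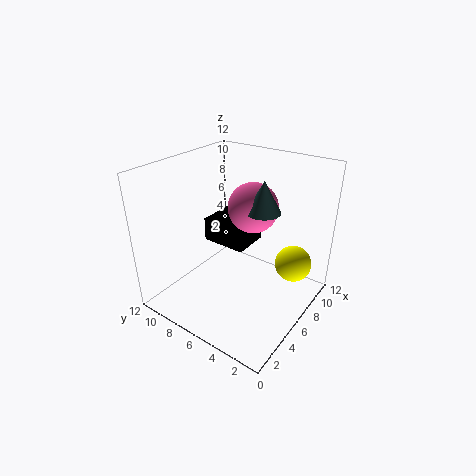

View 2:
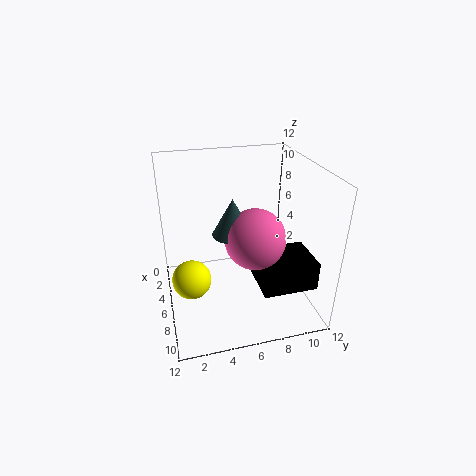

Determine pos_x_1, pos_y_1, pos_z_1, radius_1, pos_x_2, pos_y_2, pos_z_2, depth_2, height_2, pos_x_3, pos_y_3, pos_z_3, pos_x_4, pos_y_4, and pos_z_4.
pos_x_1 = 8.25
pos_y_1 = 5
pos_z_1 = 7.75
radius_1 = 1.5
pos_x_2 = 7.5
pos_y_2 = 6.75
pos_z_2 = 3.5
depth_2 = 4.25
height_2 = 2.25
pos_x_3 = 8
pos_y_3 = 1.75
pos_z_3 = 4
pos_x_4 = 9
pos_y_4 = 6.5
pos_z_4 = 7.5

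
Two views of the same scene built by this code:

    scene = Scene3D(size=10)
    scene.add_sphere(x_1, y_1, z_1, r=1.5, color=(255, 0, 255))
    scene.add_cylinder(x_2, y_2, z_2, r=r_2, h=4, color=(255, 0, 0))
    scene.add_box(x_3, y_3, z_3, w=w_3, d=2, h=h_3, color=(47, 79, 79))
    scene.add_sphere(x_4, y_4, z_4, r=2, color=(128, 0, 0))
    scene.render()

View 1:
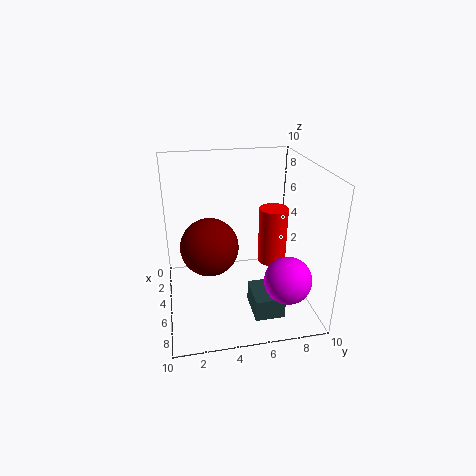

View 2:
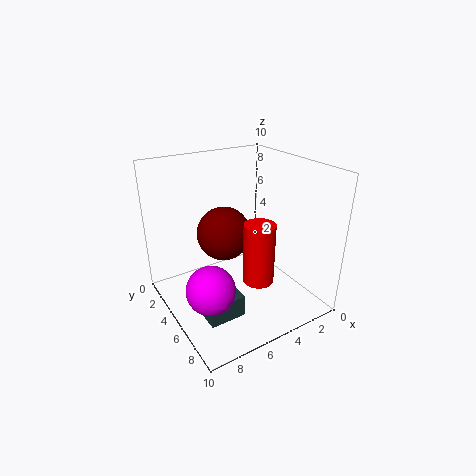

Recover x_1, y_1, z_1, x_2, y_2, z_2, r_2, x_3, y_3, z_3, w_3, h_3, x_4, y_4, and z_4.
x_1 = 8.5
y_1 = 7.5
z_1 = 3.5
x_2 = 5
y_2 = 7.5
z_2 = 3
r_2 = 1
x_3 = 6
y_3 = 5.5
z_3 = 0.5
w_3 = 2.5
h_3 = 1.5
x_4 = 5
y_4 = 3
z_4 = 4.5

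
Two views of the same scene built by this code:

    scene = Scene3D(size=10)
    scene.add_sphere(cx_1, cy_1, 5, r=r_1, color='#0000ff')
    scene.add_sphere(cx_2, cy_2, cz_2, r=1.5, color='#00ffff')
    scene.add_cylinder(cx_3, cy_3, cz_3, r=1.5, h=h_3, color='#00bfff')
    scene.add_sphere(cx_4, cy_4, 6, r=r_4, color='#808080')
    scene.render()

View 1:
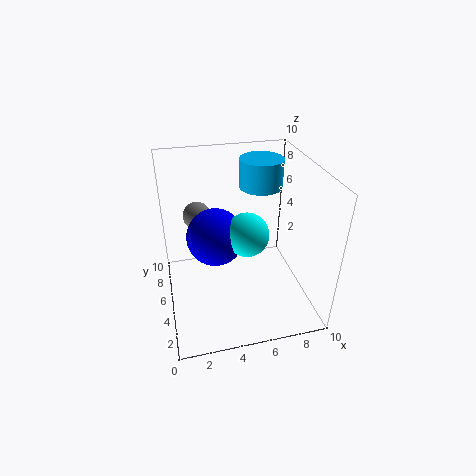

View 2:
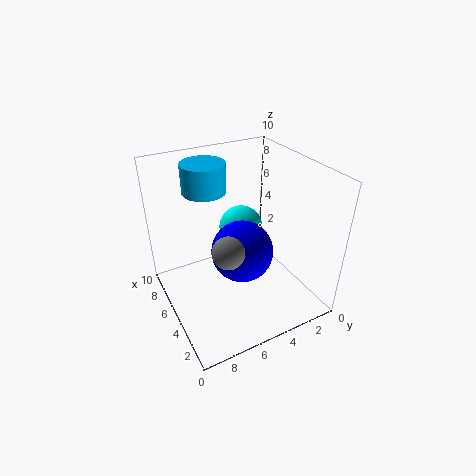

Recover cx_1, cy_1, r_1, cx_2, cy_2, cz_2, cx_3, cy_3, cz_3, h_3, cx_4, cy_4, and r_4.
cx_1 = 3.5, cy_1 = 5.5, r_1 = 2, cx_2 = 5.5, cy_2 = 4.5, cz_2 = 5.5, cx_3 = 7, cy_3 = 6.5, cz_3 = 8, h_3 = 2, cx_4 = 2.5, cy_4 = 7, r_4 = 1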